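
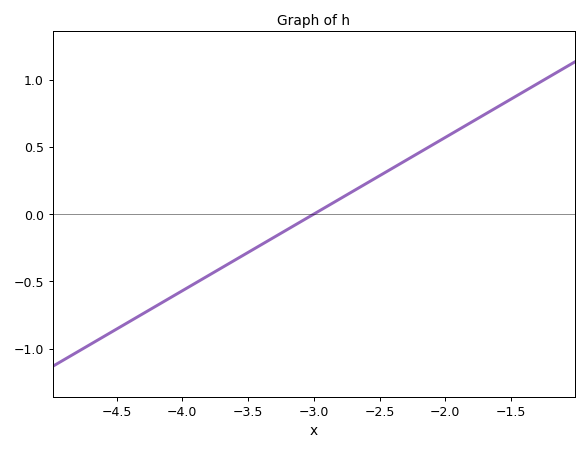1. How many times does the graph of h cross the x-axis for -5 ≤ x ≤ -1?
1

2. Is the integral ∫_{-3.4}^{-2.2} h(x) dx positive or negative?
positive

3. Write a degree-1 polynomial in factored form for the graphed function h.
y = 0.57(x + 3)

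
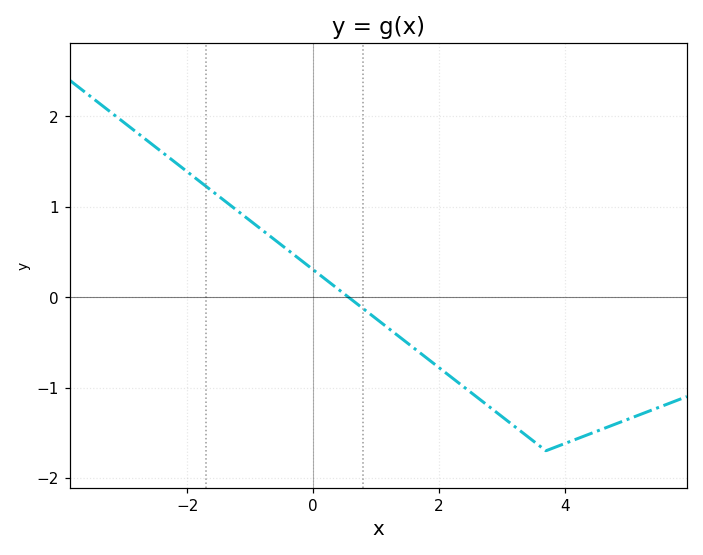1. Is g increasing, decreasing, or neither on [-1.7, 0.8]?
decreasing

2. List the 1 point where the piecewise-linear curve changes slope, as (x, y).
(3.7, -1.7)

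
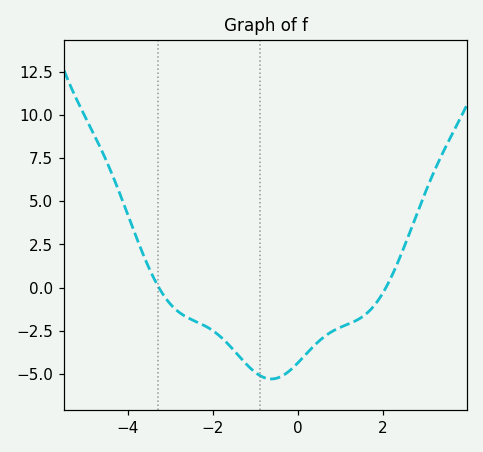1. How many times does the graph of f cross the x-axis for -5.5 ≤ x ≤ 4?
2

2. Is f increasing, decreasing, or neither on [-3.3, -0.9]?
decreasing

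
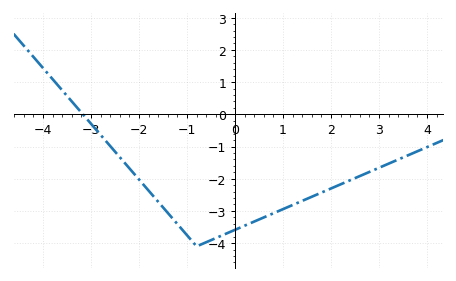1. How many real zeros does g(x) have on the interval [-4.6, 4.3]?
1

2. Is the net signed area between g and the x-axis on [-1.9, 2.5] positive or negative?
negative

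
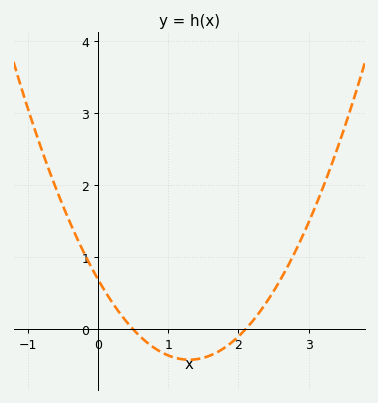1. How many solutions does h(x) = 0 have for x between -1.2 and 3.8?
2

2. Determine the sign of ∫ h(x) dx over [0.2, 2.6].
negative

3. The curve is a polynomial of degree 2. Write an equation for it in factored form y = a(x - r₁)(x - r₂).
y = 0.66(x - 0.5)(x - 2.1)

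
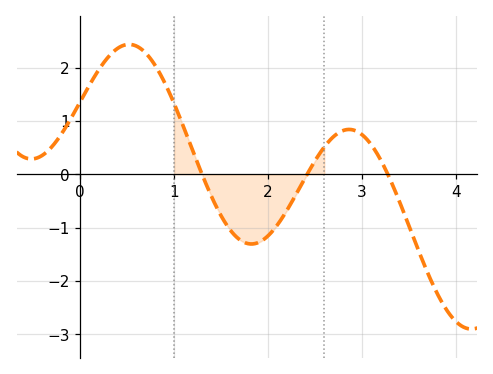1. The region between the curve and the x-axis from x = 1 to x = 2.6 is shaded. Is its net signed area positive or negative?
negative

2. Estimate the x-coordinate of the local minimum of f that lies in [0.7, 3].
1.8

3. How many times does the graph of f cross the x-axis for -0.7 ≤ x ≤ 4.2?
3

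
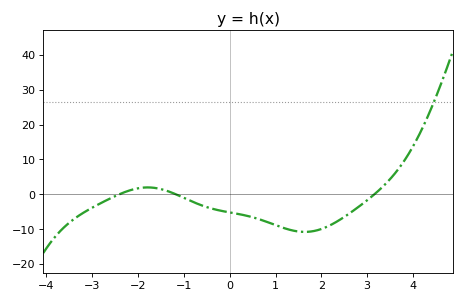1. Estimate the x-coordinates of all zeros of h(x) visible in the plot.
-2.4, -1.2, 3.2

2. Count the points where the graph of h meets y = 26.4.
1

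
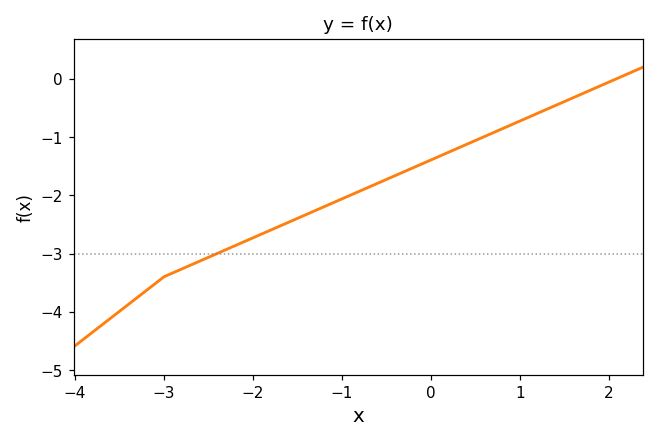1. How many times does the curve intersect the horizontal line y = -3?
1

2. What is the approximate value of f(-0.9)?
-2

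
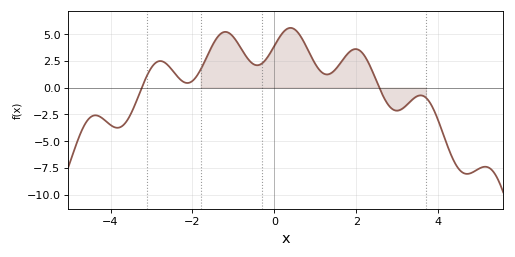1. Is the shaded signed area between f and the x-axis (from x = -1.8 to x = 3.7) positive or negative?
positive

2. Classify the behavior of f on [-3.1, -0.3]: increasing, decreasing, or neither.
neither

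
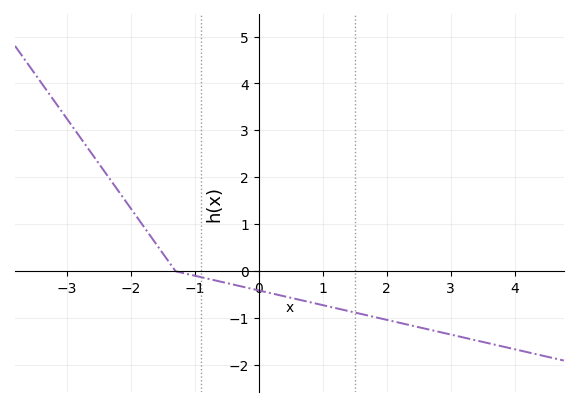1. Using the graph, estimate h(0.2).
-0.5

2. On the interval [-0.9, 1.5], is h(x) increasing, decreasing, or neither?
decreasing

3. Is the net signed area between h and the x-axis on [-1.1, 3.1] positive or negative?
negative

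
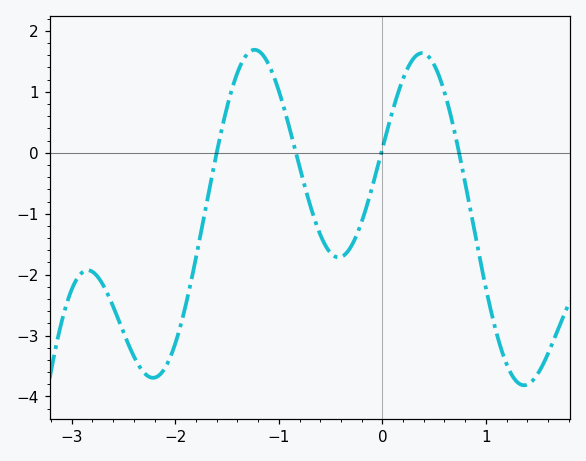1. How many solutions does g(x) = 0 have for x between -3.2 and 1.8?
4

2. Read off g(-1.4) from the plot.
1.3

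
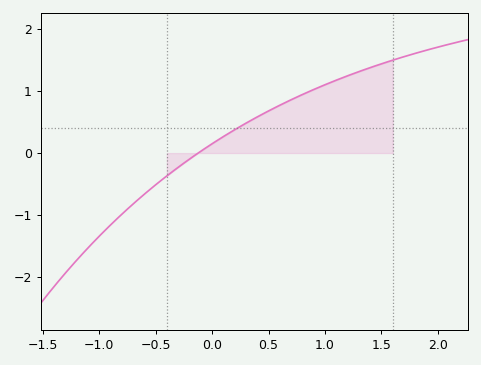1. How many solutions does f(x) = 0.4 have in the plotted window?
1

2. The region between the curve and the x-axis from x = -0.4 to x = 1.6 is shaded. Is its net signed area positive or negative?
positive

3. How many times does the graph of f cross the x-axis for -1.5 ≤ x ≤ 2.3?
1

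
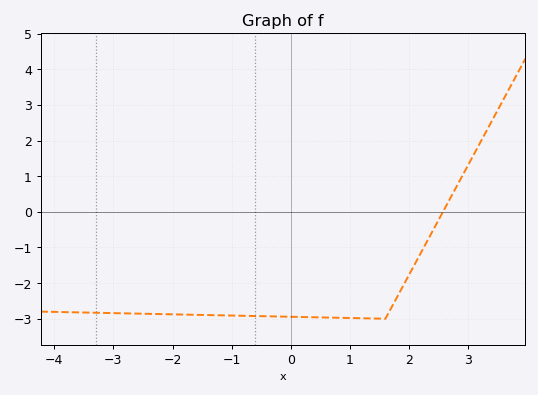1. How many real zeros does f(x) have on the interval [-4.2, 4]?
1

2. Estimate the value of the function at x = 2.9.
1.01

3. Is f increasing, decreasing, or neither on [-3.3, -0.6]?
decreasing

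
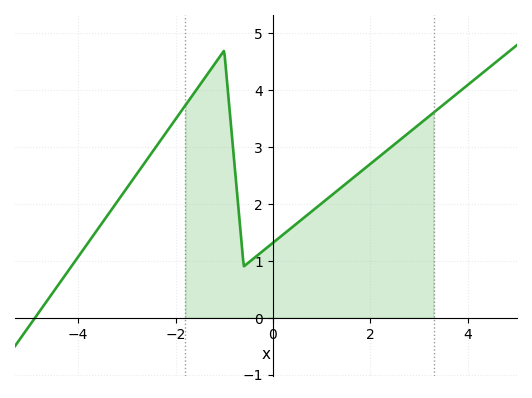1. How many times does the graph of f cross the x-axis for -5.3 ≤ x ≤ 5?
1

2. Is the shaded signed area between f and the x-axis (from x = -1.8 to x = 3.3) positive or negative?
positive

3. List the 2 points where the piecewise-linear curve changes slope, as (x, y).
(-1, 4.7); (-0.6, 0.9)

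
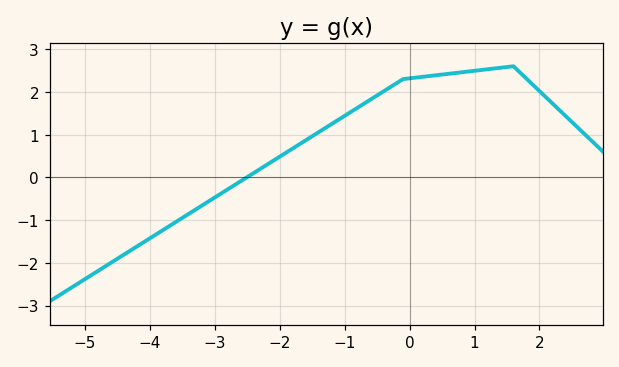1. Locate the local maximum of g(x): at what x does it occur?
1.6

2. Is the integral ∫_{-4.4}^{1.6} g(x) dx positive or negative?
positive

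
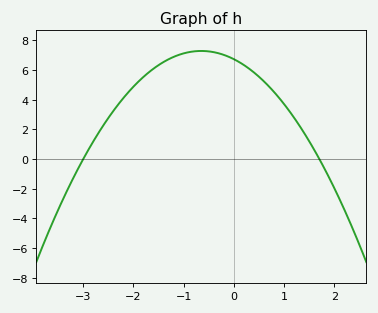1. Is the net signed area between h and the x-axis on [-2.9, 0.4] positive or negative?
positive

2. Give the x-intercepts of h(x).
-3, 1.7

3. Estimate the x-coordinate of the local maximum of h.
-0.65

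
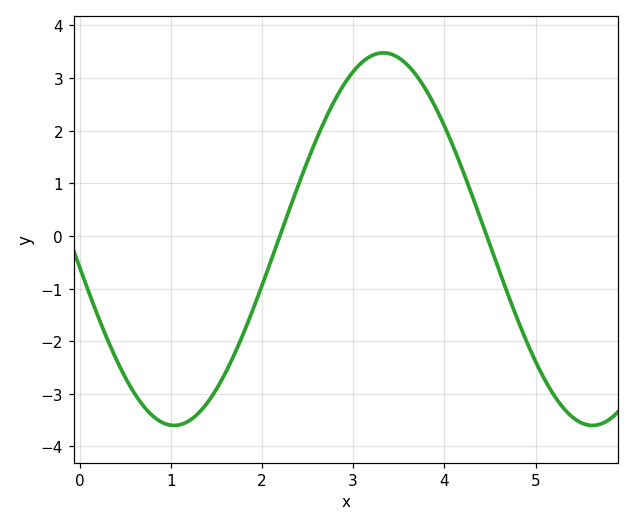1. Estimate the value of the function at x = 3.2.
3.4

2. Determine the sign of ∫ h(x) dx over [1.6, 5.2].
positive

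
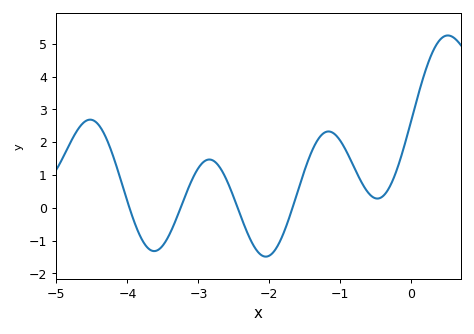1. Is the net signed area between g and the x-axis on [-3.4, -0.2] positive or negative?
positive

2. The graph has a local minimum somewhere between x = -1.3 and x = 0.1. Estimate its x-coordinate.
-0.5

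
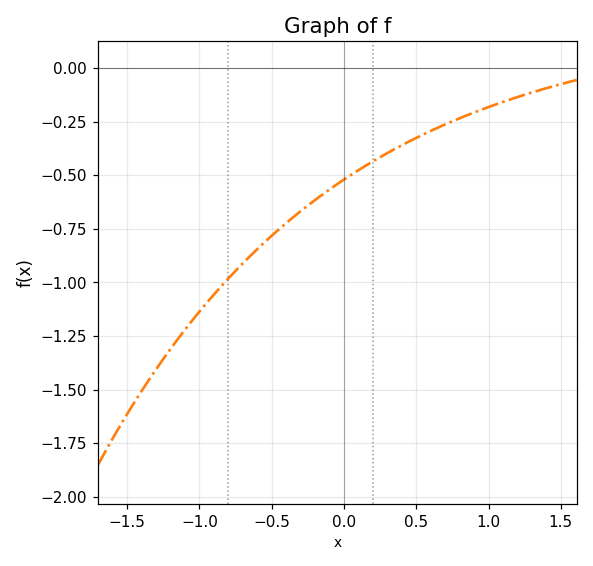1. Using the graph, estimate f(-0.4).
-0.7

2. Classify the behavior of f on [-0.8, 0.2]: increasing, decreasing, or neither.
increasing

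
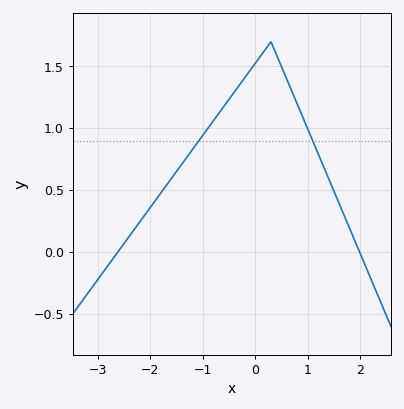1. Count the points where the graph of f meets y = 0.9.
2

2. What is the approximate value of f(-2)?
0.35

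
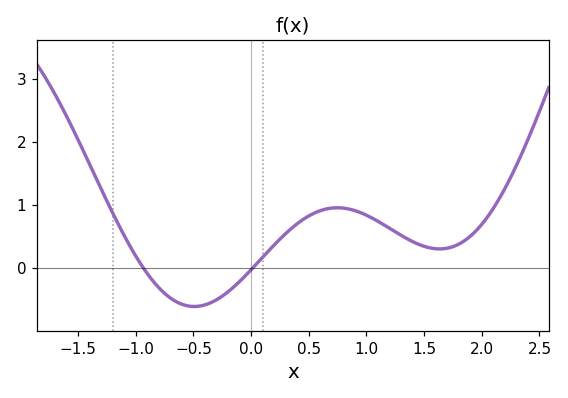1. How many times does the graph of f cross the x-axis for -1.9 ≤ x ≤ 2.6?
2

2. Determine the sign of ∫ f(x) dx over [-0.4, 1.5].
positive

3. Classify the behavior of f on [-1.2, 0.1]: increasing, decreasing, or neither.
neither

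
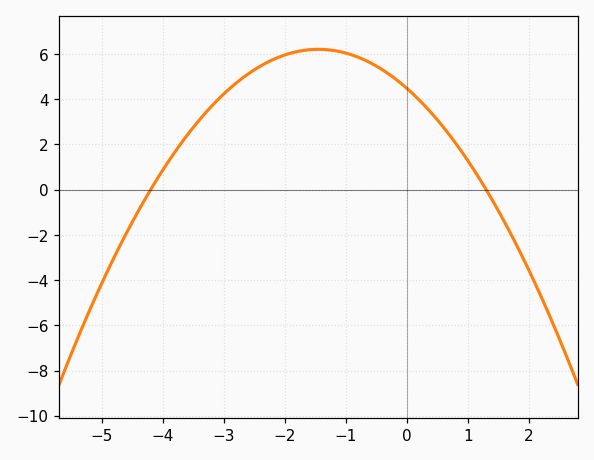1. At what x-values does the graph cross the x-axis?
-4.2, 1.3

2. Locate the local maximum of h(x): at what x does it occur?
-1.45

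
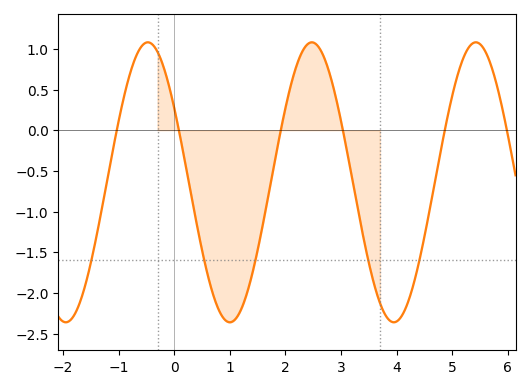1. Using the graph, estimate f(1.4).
-1.75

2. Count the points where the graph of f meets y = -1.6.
5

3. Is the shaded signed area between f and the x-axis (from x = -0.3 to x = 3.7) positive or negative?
negative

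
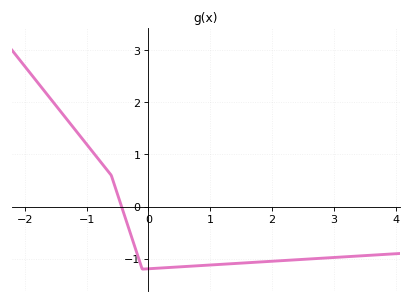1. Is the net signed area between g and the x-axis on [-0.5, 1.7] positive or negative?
negative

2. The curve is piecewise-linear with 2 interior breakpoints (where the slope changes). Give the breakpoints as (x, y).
(-0.6, 0.6); (-0.1, -1.2)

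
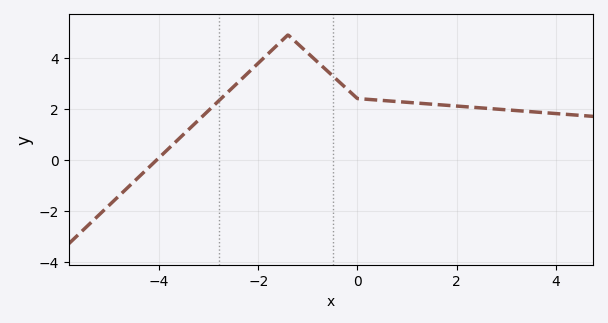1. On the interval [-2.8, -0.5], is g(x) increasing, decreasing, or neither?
neither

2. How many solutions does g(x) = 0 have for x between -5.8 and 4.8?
1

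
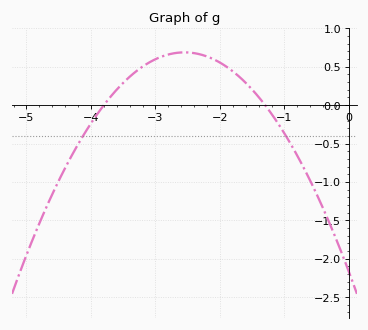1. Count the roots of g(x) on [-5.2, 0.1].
2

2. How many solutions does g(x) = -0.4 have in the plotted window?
2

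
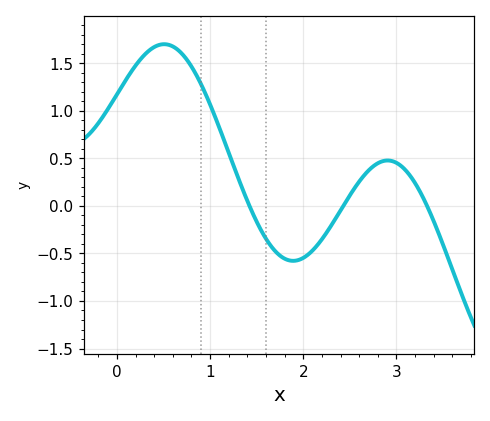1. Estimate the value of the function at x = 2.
-0.55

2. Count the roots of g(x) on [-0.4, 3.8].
3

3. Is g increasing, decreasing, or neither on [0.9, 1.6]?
decreasing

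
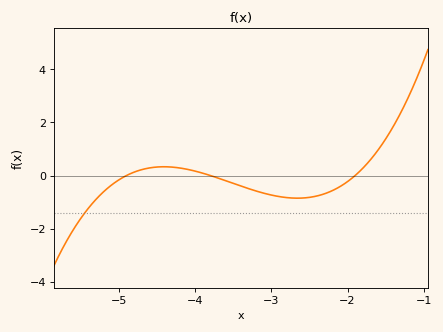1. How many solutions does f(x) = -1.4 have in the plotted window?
1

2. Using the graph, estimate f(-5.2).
-0.61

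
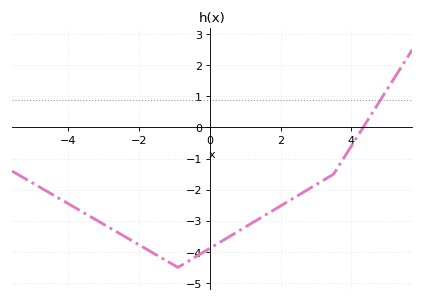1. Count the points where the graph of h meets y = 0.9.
1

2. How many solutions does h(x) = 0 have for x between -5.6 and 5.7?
1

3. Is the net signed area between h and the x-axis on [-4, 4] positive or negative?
negative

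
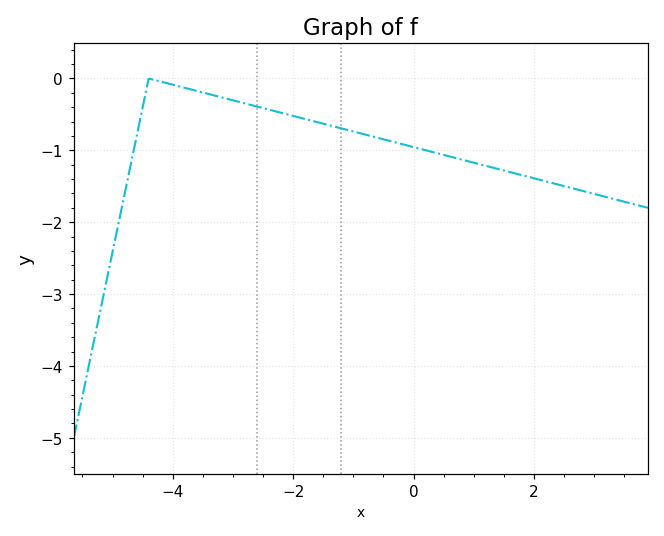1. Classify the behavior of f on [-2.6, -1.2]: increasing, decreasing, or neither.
decreasing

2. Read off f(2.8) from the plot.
-1.6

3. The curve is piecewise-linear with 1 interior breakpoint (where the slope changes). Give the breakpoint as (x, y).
(-4.4, 0)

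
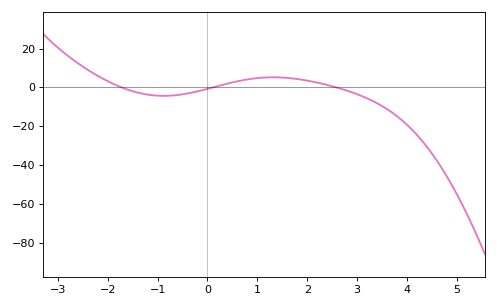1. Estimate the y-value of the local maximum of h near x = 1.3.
6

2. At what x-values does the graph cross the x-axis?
-1.8, 0.2, 2.6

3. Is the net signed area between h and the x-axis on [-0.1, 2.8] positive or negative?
positive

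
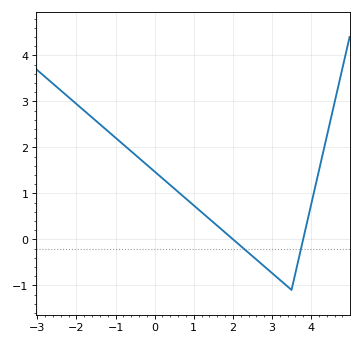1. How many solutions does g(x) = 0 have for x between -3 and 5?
2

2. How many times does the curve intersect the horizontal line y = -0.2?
2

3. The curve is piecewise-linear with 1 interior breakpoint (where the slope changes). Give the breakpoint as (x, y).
(3.5, -1.1)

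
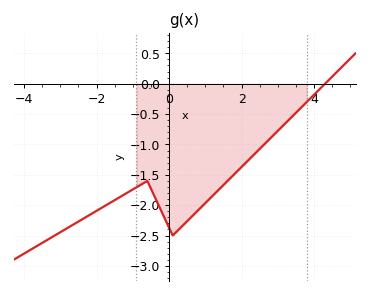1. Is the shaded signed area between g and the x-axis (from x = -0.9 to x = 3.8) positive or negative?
negative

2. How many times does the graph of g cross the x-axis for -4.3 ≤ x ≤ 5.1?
1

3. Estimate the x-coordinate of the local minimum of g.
0.2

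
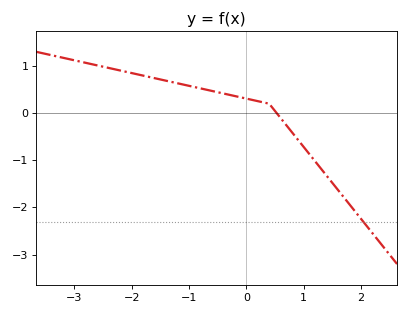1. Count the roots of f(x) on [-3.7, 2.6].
1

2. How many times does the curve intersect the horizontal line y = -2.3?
1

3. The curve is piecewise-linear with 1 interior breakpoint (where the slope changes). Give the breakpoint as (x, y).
(0.4, 0.2)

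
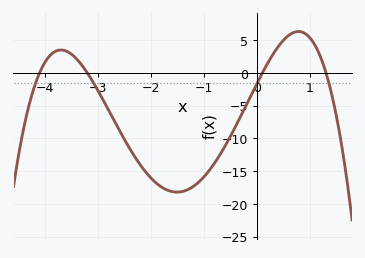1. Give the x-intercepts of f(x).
-4.1, -3.2, 0.1, 1.3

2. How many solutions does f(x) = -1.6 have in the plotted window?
4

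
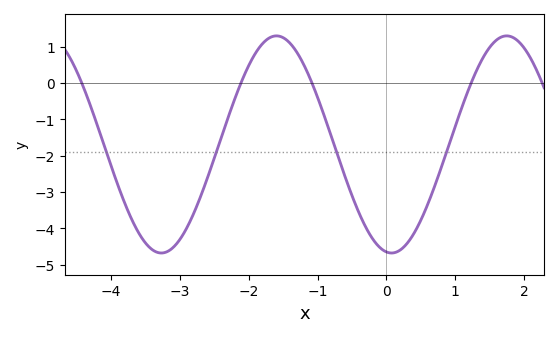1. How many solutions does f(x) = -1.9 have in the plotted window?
4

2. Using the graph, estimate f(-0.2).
-4.29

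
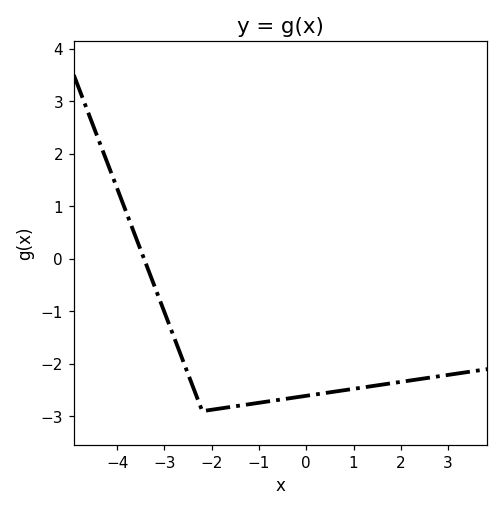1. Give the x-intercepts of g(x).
-3.4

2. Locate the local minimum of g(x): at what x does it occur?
-2.2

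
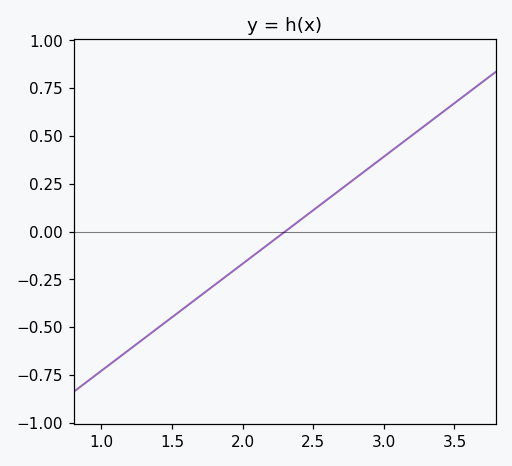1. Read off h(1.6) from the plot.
-0.4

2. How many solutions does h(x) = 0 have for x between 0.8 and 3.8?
1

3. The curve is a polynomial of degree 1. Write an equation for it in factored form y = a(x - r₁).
y = 0.56(x - 2.3)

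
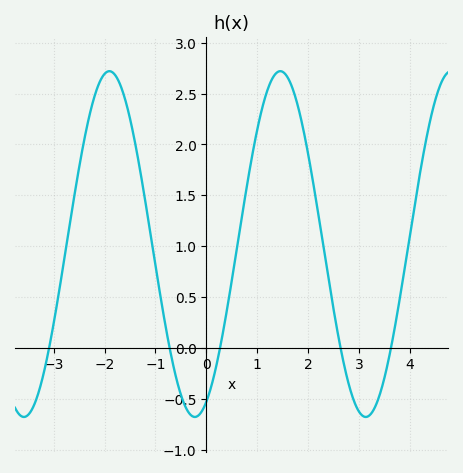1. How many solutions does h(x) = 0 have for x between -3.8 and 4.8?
5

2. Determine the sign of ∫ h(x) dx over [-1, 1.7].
positive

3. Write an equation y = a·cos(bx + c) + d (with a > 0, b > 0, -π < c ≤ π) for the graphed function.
y = 1.7cos(1.9x - 2.7) + 1.02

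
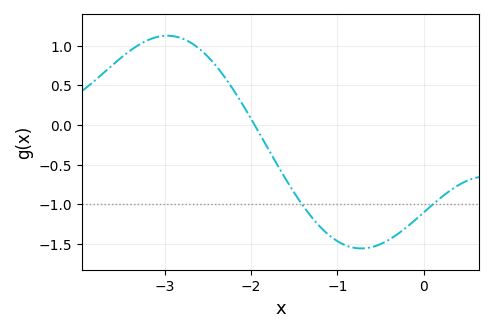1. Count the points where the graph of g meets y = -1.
2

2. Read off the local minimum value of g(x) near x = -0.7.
-1.56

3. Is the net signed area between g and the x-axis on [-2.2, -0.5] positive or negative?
negative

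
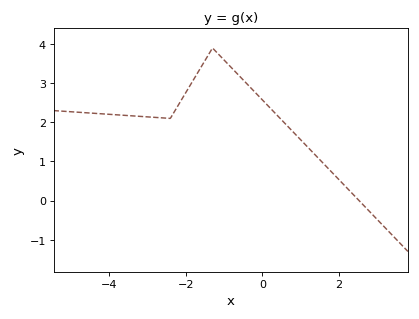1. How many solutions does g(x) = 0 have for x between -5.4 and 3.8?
1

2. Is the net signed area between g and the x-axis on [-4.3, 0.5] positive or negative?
positive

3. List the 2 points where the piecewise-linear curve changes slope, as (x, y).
(-2.4, 2.1); (-1.3, 3.9)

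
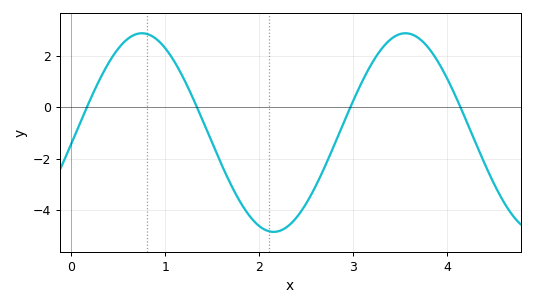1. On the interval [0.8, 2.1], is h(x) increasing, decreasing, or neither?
decreasing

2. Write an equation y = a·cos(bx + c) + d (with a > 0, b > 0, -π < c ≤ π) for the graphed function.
y = 3.86cos(2.24x - 1.68) - 0.99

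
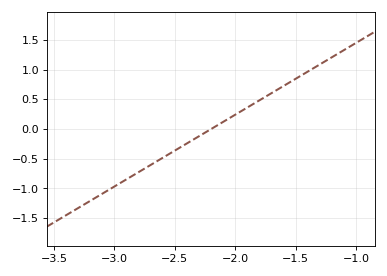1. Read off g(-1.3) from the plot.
1.09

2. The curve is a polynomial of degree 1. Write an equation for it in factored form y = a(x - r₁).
y = 1.21(x + 2.2)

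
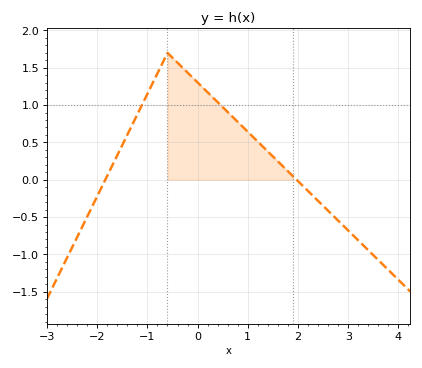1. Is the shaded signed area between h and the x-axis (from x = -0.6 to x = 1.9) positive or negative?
positive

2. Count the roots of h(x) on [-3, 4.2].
2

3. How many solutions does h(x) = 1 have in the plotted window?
2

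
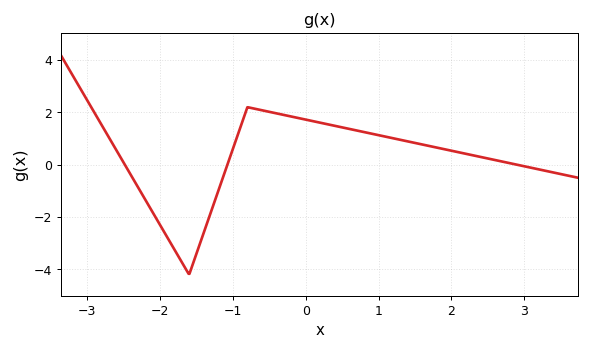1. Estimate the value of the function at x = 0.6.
1.37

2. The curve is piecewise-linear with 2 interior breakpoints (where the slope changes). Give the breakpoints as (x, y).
(-1.6, -4.2); (-0.8, 2.2)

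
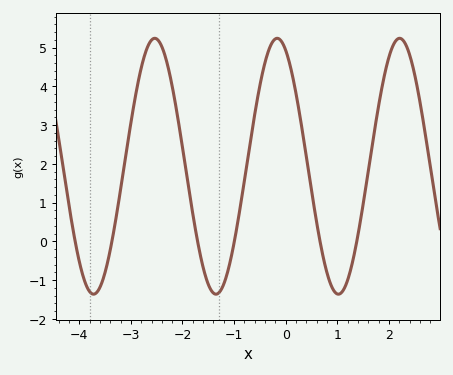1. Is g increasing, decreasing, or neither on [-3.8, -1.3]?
neither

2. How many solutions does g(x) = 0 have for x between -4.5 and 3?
6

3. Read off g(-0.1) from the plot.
5.2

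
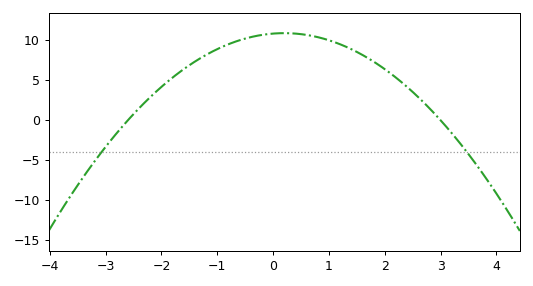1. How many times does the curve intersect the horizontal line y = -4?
2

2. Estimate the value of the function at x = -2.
4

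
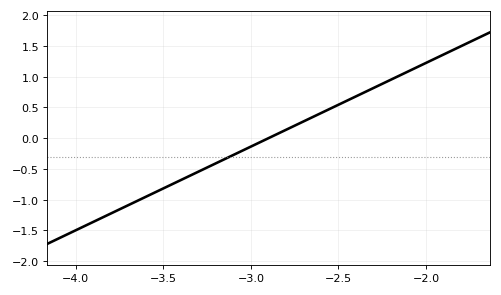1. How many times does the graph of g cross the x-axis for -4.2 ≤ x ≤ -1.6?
1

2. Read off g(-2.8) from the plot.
0.15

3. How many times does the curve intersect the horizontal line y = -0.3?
1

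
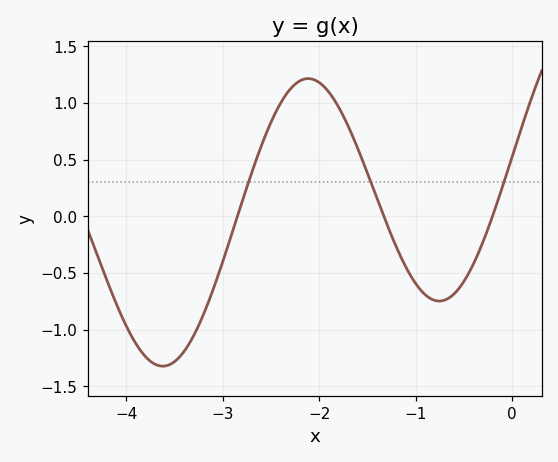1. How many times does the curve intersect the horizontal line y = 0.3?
3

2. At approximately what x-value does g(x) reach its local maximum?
-2.1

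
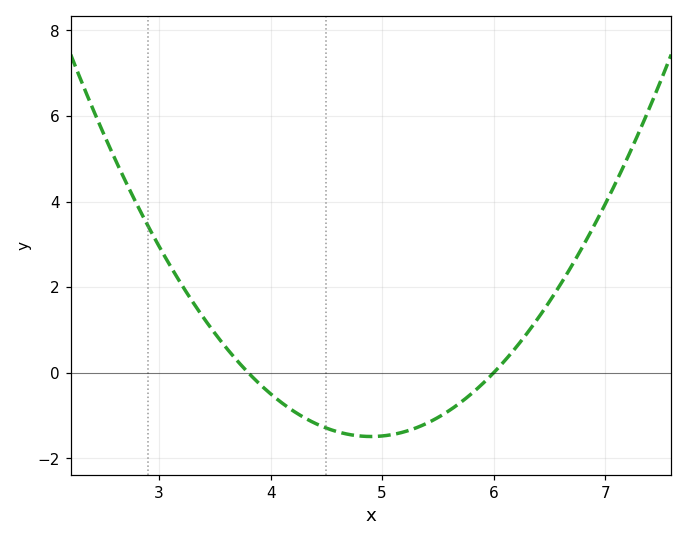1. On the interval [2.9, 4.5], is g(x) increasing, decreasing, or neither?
decreasing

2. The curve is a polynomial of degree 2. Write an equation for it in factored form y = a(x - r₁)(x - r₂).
y = 1.23(x - 3.8)(x - 6)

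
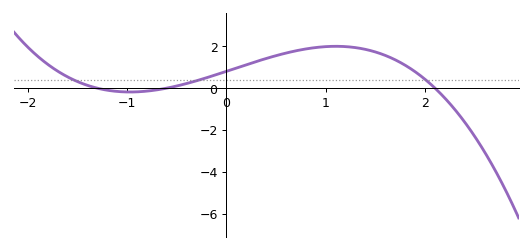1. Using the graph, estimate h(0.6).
1.6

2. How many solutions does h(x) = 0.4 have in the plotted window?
3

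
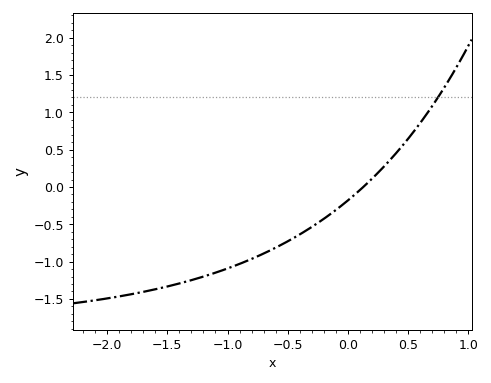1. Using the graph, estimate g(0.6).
0.856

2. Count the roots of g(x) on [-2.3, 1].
1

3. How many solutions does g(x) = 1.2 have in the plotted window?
1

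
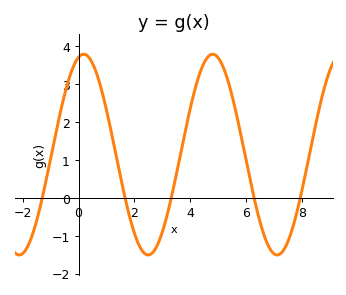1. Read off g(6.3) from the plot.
-0.046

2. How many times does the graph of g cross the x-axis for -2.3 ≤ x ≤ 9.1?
5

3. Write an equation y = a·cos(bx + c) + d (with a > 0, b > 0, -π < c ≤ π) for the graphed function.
y = 2.65cos(1.36x - 0.25) + 1.14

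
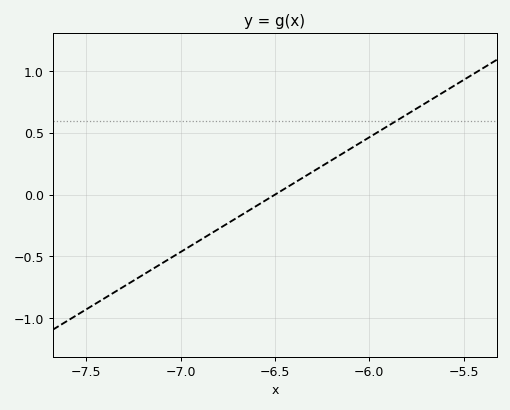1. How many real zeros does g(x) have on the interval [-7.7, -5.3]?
1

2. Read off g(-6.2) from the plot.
0.279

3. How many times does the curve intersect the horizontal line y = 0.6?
1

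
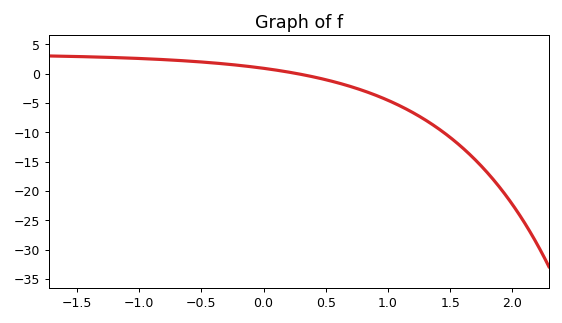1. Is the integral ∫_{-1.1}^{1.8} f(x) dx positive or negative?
negative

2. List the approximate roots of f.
0.276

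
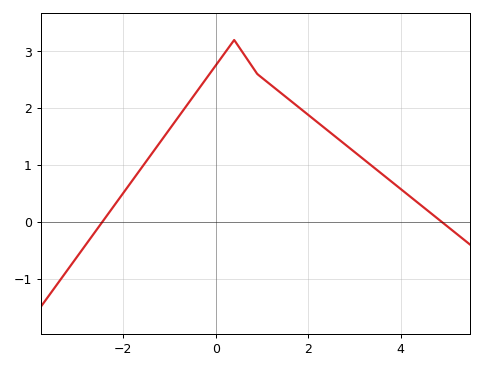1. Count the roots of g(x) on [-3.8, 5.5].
2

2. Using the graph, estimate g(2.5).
1.6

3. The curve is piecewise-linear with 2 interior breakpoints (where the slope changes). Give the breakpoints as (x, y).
(0.4, 3.2); (0.9, 2.6)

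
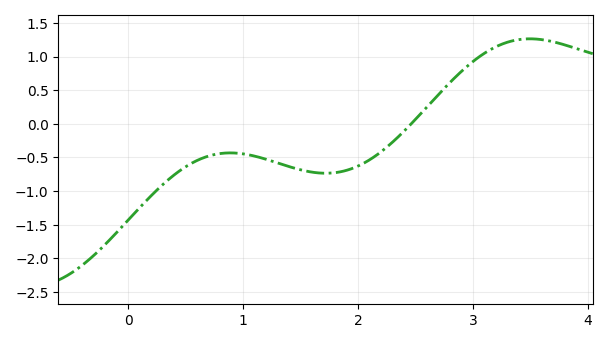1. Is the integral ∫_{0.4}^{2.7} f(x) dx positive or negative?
negative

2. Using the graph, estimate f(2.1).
-0.55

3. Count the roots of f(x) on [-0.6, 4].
1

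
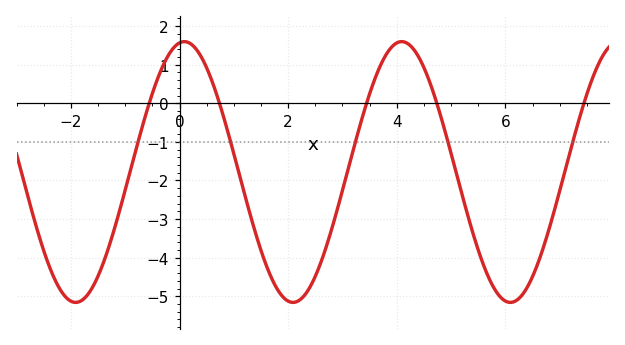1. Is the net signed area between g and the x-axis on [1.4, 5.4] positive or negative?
negative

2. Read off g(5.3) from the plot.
-2.9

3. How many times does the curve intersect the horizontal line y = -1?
5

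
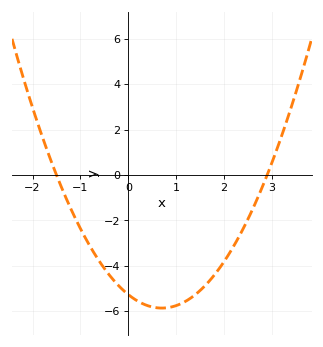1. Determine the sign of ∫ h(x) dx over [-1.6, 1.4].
negative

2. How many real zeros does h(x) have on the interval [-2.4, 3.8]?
2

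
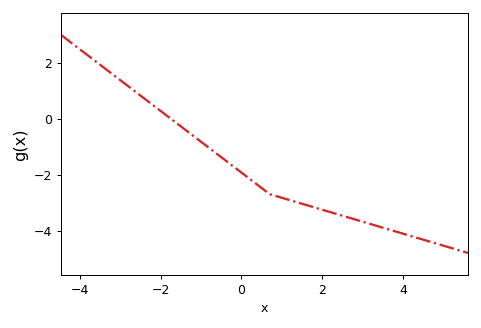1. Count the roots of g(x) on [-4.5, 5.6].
1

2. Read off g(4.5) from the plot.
-4.4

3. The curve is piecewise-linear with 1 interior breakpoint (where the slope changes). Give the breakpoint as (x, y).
(0.7, -2.7)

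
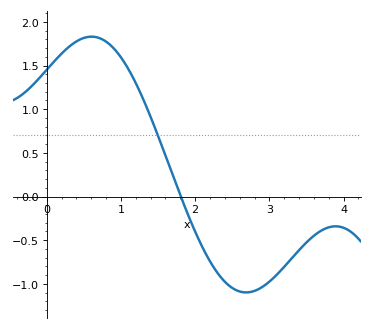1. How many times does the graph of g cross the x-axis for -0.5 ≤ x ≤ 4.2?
1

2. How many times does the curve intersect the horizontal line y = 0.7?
1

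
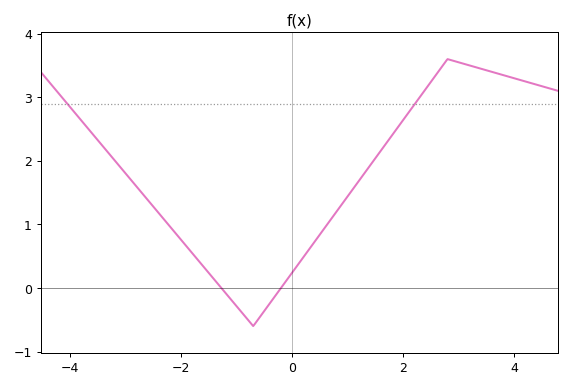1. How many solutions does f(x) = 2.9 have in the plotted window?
2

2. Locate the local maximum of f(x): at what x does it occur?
2.8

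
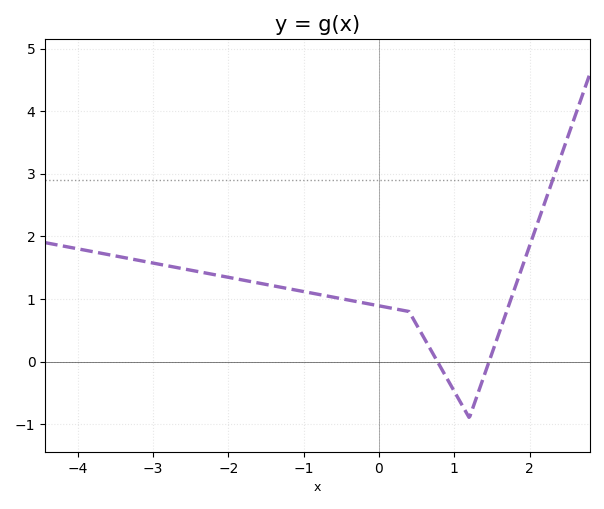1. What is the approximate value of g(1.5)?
0.1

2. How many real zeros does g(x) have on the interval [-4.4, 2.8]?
2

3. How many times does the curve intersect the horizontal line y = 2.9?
1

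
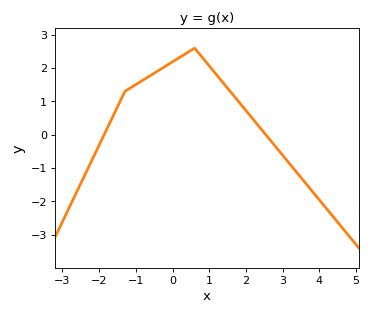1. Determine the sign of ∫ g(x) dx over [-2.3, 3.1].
positive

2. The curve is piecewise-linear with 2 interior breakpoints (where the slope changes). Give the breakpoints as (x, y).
(-1.3, 1.3); (0.6, 2.6)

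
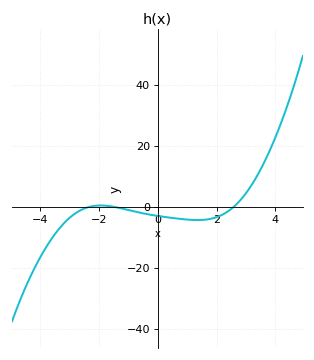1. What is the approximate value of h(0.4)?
-3.51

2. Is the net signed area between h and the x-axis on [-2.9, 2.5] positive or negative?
negative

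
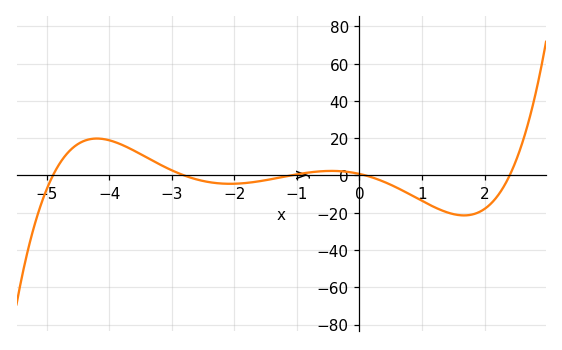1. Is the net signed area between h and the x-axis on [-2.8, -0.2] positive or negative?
negative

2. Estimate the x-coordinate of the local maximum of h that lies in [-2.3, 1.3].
-0.446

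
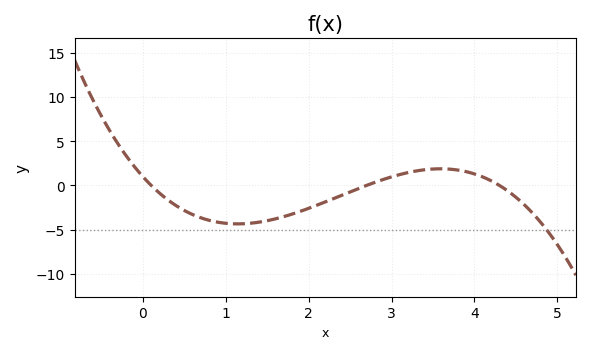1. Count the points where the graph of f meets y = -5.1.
1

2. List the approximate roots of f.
0.1, 2.7, 4.3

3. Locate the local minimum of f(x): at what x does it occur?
1.1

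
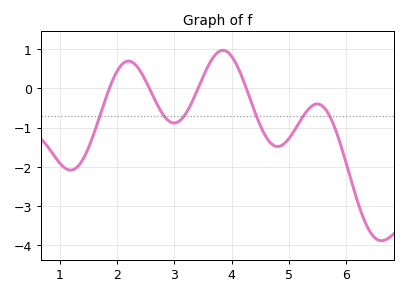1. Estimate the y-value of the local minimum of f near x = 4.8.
-1.48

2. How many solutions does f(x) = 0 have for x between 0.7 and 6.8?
4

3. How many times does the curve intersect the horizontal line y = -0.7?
6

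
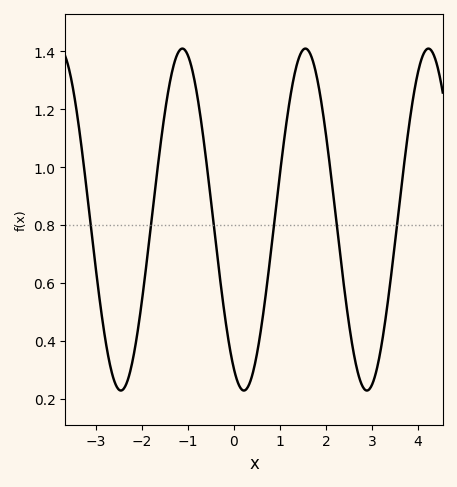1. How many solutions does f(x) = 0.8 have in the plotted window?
6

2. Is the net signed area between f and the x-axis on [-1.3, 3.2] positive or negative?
positive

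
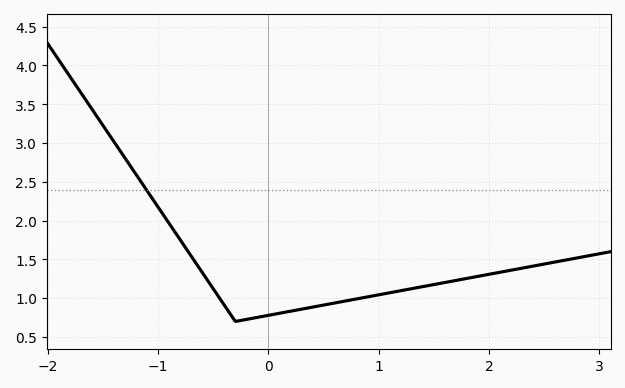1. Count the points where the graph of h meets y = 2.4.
1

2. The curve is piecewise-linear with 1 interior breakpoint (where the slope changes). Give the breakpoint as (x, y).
(-0.3, 0.7)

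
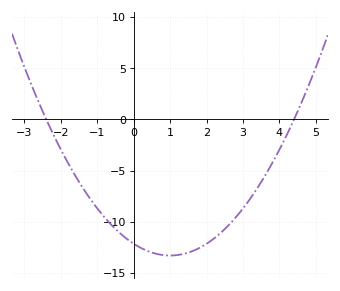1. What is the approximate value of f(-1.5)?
-6.11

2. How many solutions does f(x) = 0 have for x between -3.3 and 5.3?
2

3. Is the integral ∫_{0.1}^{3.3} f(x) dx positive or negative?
negative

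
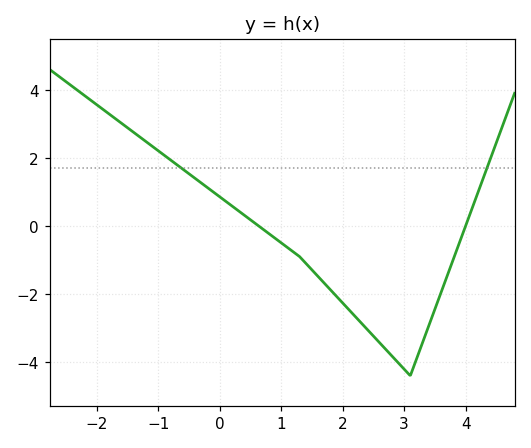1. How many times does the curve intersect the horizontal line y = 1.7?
2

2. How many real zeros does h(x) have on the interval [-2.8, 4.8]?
2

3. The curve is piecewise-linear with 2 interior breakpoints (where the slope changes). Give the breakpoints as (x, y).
(1.3, -0.9); (3.1, -4.4)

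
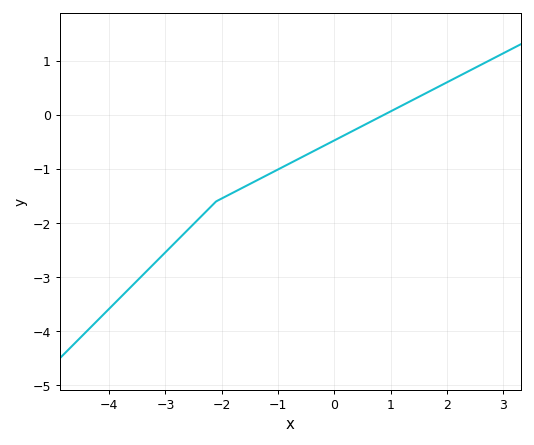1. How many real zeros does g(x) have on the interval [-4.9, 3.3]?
1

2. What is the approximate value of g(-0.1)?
-0.527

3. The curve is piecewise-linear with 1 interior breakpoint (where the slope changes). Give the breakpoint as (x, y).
(-2.1, -1.6)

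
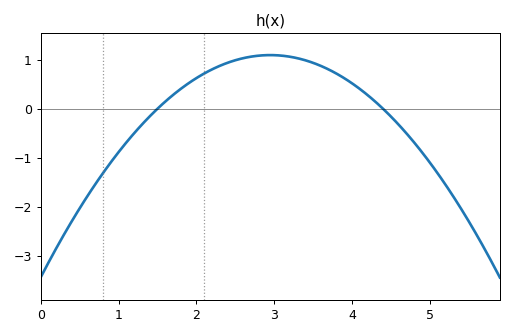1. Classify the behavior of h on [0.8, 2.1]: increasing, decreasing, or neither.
increasing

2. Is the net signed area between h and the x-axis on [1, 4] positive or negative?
positive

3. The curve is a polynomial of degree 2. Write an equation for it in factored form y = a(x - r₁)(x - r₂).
y = -0.52(x - 1.5)(x - 4.4)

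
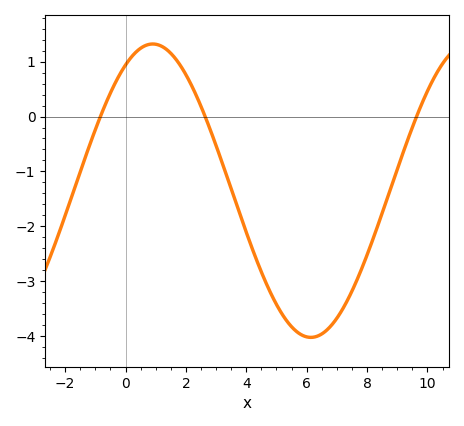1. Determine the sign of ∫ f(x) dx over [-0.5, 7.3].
negative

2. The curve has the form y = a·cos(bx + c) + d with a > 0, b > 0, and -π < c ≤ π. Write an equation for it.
y = 2.67cos(0.6x - 0.542) - 1.35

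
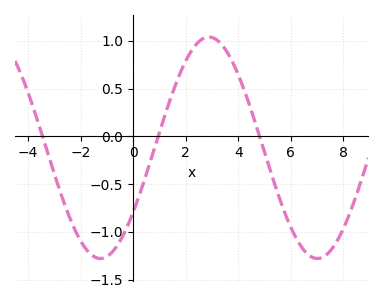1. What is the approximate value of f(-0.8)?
-1.21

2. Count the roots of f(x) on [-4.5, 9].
3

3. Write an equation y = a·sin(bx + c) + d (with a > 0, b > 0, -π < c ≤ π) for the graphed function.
y = 1.16sin(0.76x - 0.62) - 0.12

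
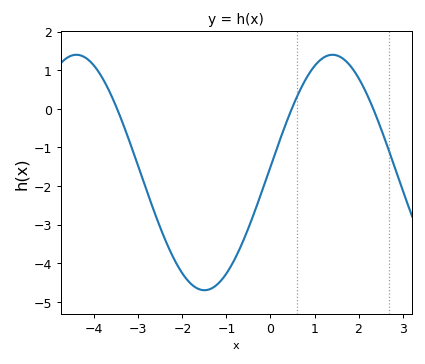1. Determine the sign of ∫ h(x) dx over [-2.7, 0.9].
negative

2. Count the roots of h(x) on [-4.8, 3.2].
3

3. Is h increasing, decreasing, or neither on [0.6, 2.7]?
neither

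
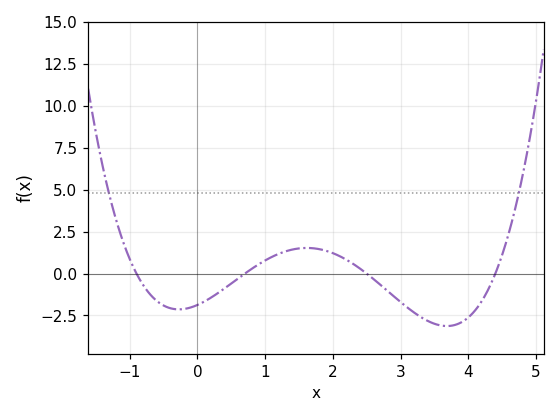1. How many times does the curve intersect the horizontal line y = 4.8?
2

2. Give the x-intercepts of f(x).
-0.9, 0.7, 2.5, 4.4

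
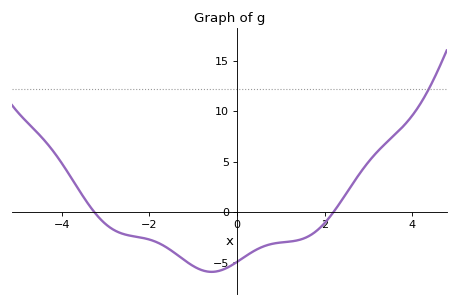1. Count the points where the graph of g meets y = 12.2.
1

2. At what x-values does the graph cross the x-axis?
-3.26, 2.2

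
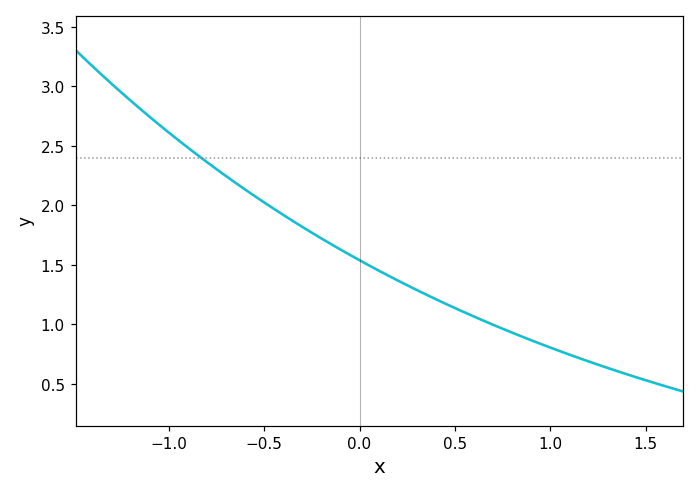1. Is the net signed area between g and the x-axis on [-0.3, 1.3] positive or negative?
positive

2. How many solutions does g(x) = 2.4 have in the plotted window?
1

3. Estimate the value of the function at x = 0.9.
0.85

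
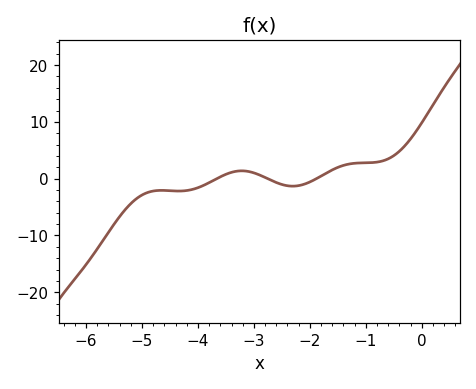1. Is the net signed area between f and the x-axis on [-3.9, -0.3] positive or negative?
positive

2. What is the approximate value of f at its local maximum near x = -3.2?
1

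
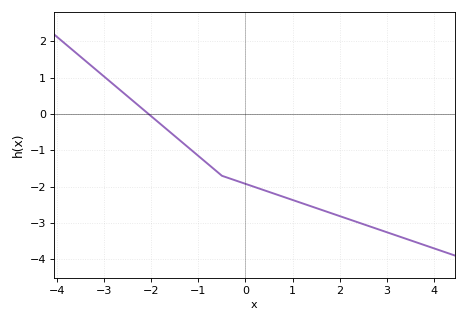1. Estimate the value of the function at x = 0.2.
-2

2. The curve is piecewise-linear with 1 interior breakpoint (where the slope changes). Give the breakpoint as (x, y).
(-0.5, -1.7)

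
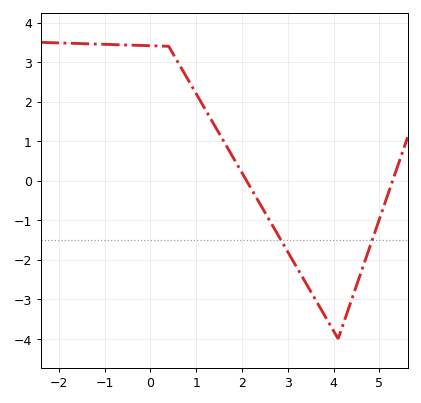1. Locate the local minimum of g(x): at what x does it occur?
4.1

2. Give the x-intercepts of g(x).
2.1, 5.29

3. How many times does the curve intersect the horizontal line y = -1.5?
2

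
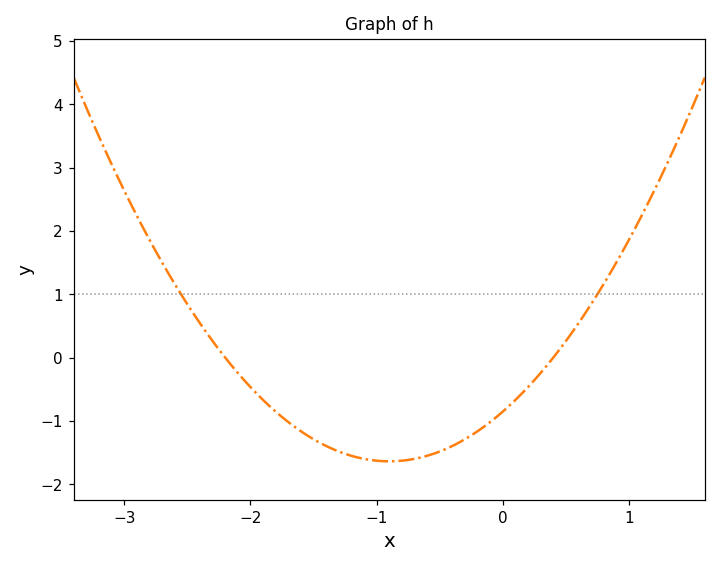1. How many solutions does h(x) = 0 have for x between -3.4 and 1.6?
2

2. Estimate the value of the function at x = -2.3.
0.3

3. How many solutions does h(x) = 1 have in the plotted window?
2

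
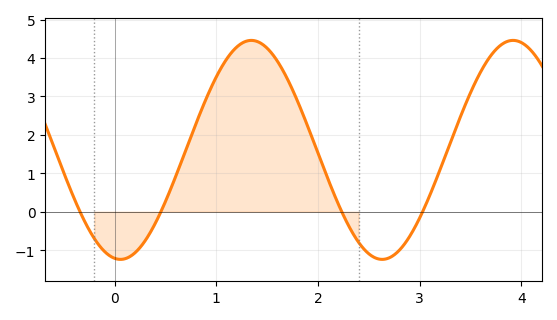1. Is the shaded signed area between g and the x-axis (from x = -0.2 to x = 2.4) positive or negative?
positive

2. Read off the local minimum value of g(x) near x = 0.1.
-1.2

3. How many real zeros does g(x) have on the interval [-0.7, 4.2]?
4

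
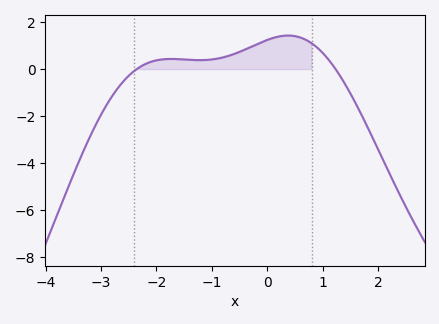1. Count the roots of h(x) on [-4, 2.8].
2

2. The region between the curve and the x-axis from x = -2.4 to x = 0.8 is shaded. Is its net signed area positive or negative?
positive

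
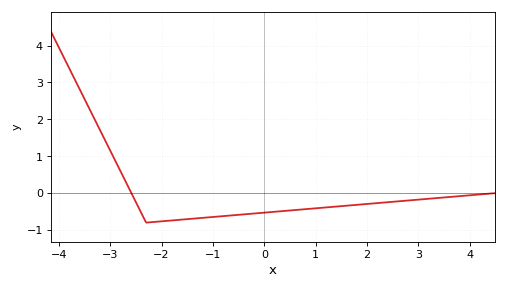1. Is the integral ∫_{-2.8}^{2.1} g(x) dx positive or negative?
negative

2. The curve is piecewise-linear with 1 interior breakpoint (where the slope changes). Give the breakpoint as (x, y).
(-2.3, -0.8)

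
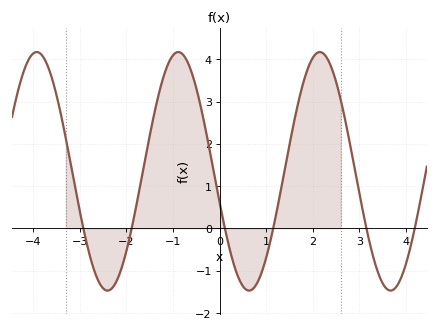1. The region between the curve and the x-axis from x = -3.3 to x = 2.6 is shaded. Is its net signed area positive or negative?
positive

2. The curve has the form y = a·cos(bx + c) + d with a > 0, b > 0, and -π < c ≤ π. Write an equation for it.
y = 2.82cos(2.07x + 1.83) + 1.35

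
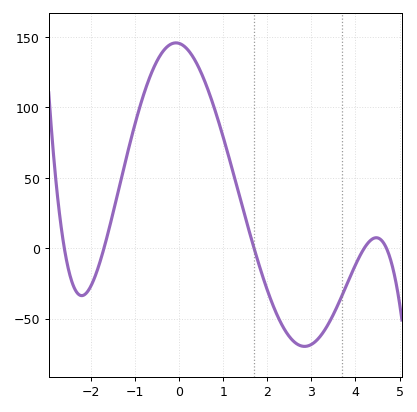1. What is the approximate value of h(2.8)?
-70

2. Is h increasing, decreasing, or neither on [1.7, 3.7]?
neither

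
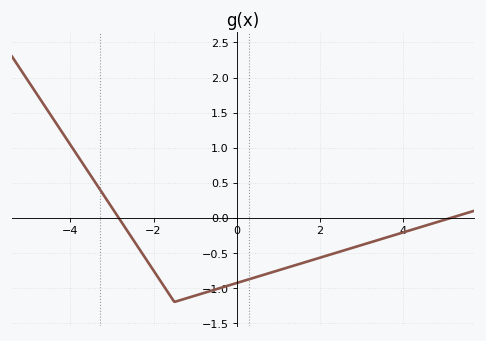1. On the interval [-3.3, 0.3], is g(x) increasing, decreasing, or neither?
neither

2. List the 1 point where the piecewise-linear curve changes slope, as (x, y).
(-1.5, -1.2)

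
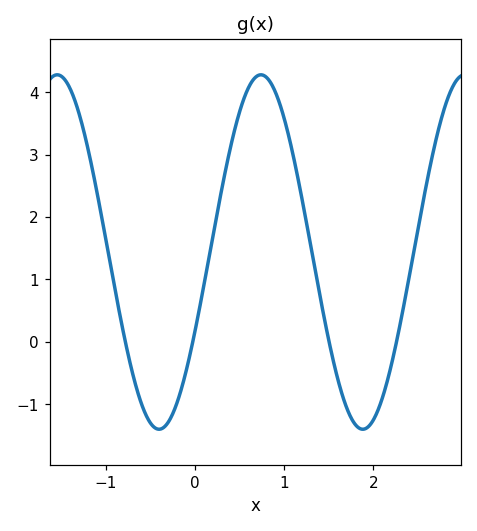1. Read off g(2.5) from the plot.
1.82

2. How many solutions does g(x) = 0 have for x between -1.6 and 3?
4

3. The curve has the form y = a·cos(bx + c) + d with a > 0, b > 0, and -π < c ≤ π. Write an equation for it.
y = 2.84cos(2.75x - 2.03) + 1.44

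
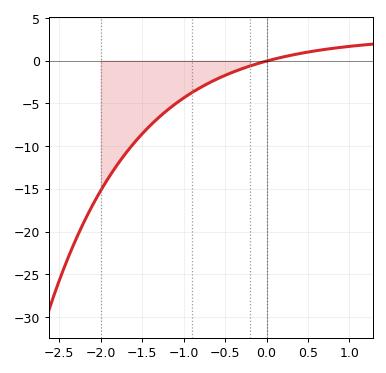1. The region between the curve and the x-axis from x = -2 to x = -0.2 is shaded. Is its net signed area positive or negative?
negative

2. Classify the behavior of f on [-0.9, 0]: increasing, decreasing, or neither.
increasing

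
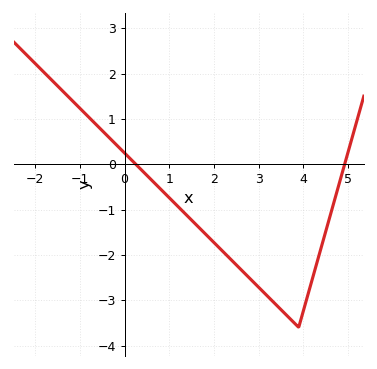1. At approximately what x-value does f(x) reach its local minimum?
3.8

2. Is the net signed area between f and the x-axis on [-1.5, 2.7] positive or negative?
negative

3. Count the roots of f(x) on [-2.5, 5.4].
2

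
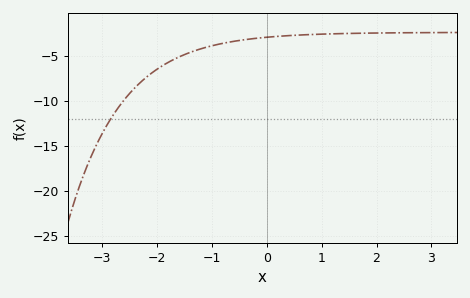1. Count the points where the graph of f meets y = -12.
1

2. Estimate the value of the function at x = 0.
-3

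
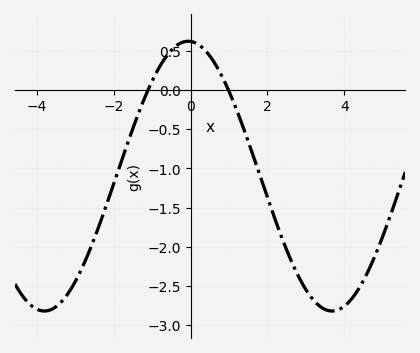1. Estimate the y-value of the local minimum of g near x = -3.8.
-2.8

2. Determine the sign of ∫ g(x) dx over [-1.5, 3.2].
negative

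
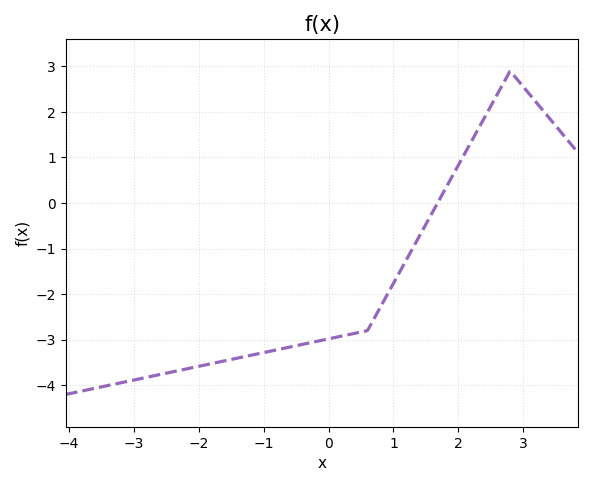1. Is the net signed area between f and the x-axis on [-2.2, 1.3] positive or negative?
negative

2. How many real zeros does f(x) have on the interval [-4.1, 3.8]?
1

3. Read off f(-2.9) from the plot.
-3.85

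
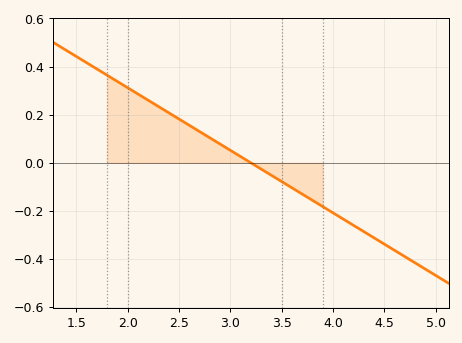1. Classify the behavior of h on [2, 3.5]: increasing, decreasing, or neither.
decreasing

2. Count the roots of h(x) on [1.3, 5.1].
1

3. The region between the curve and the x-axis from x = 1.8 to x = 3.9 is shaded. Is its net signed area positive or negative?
positive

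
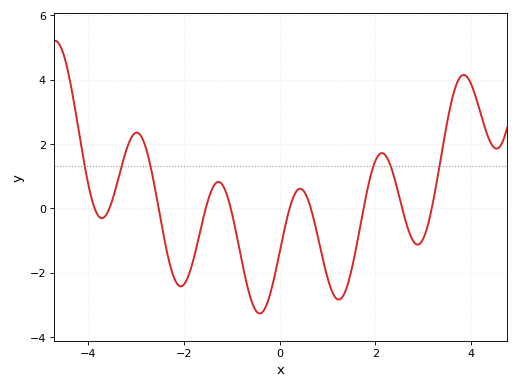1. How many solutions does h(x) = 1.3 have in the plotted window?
6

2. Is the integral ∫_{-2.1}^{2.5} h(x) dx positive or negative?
negative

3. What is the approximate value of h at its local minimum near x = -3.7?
-0.311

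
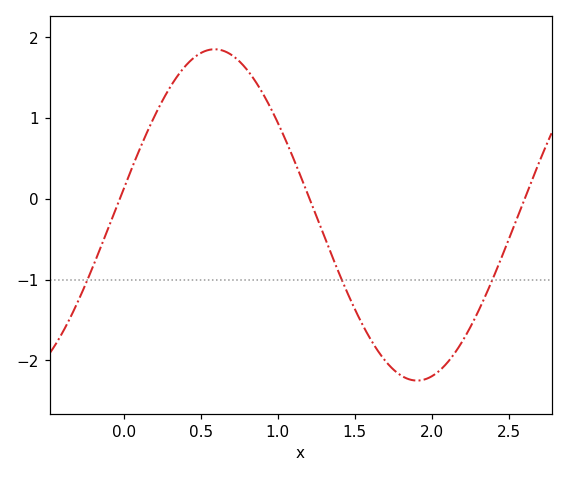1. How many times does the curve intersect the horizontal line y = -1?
3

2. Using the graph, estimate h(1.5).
-1.4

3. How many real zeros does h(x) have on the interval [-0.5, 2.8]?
3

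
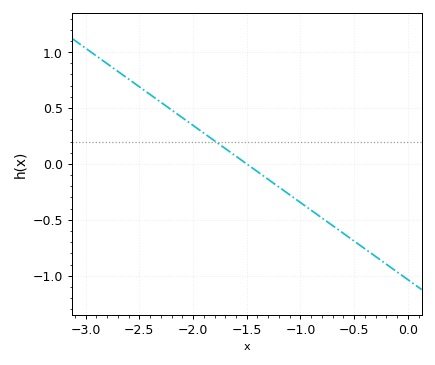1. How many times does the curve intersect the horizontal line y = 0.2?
1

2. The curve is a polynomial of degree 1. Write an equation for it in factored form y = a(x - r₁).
y = -0.69(x + 1.5)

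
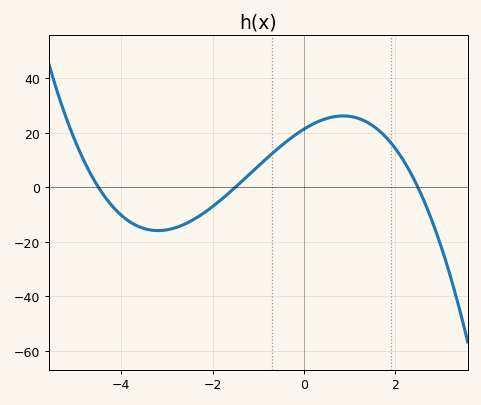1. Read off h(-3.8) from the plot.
-12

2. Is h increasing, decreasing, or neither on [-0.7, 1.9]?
neither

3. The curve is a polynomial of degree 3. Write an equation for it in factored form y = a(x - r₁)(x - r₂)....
y = -1.26(x + 4.5)(x + 1.5)(x - 2.5)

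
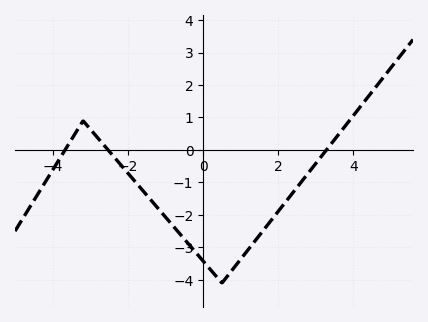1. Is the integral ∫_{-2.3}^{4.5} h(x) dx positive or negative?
negative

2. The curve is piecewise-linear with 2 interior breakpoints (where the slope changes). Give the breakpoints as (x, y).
(-3.2, 0.9); (0.5, -4.1)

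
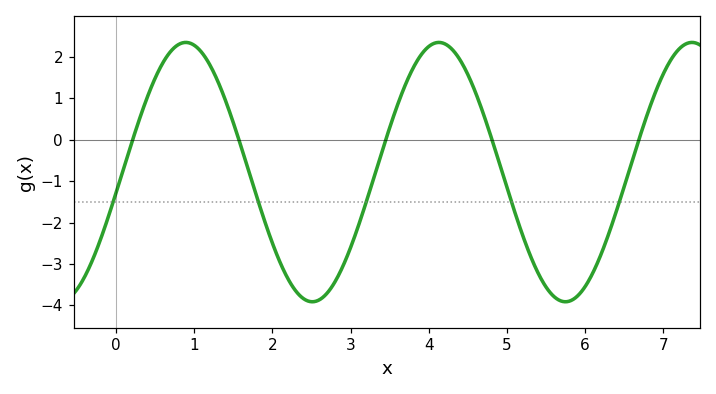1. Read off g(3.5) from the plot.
0.284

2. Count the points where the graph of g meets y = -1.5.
5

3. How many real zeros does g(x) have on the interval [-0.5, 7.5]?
5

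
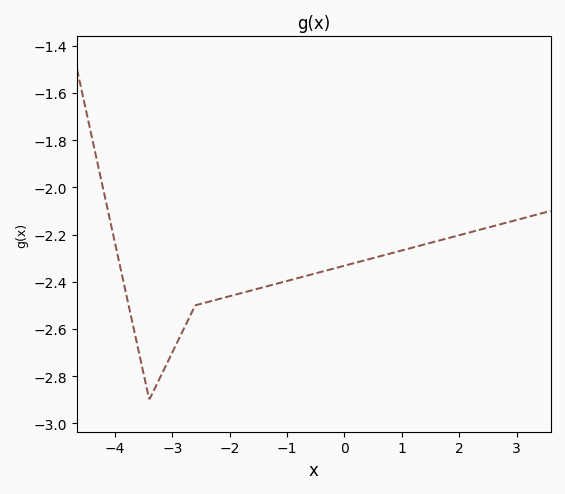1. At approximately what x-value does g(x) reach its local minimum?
-3.4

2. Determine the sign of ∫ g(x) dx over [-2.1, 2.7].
negative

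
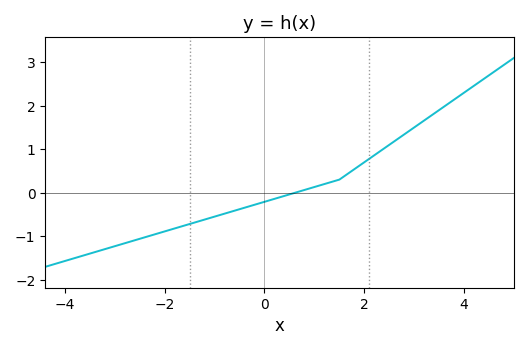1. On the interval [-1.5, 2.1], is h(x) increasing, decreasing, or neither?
increasing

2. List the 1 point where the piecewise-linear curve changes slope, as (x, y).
(1.5, 0.3)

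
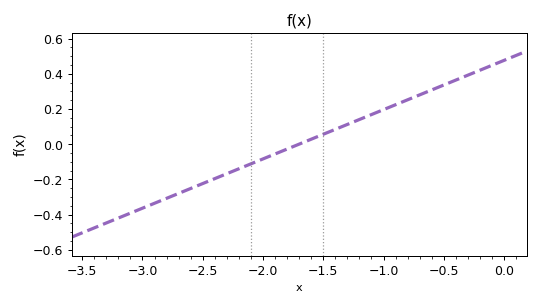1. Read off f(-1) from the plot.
0.2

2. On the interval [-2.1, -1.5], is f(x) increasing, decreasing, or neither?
increasing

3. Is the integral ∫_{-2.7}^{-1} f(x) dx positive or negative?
negative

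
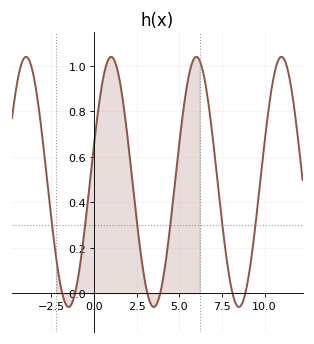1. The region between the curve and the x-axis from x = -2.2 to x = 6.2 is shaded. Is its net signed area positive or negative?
positive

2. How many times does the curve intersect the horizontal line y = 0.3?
6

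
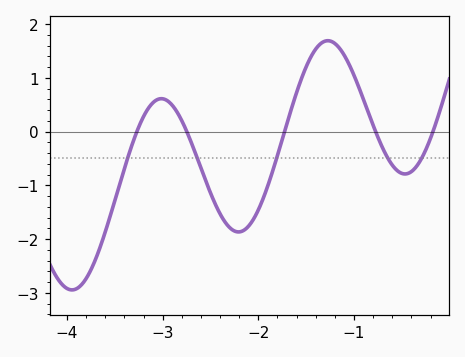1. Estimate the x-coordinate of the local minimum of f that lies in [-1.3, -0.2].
-0.466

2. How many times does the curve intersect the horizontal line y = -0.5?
5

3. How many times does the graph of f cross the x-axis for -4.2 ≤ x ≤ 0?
5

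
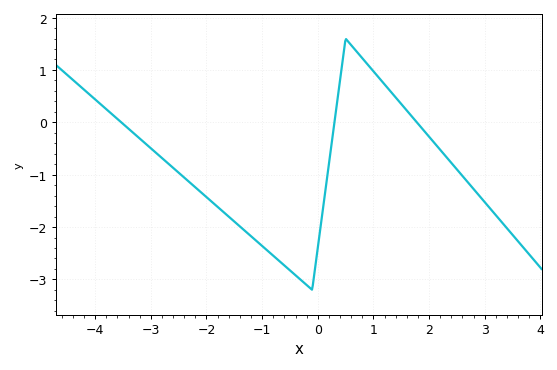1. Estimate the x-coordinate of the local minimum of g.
-0.1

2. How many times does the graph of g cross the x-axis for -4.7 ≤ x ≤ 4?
3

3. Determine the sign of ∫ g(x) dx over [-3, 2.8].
negative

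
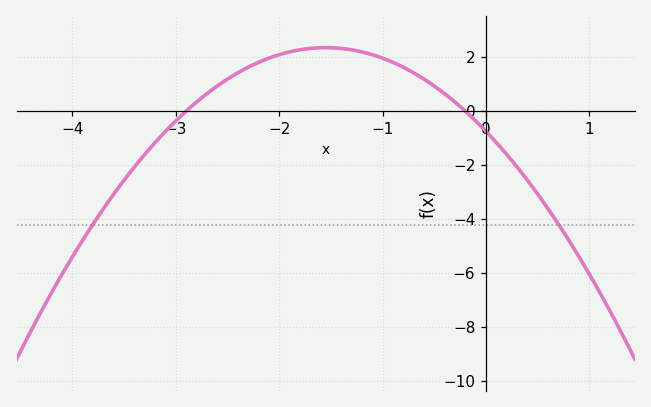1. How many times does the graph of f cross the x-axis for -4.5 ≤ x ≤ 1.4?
2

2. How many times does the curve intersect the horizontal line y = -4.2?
2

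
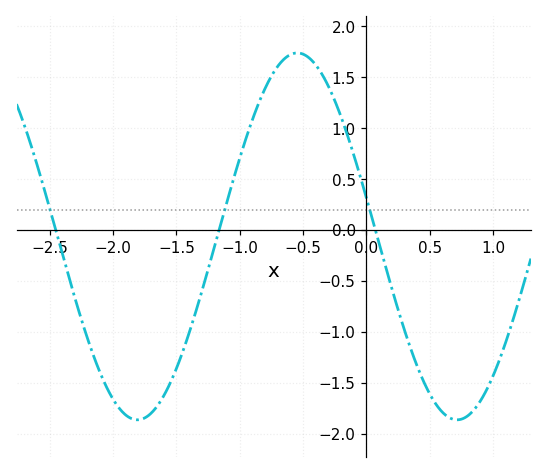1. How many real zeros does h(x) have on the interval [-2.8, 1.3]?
3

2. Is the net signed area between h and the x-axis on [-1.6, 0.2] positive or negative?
positive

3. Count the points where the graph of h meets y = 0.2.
3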